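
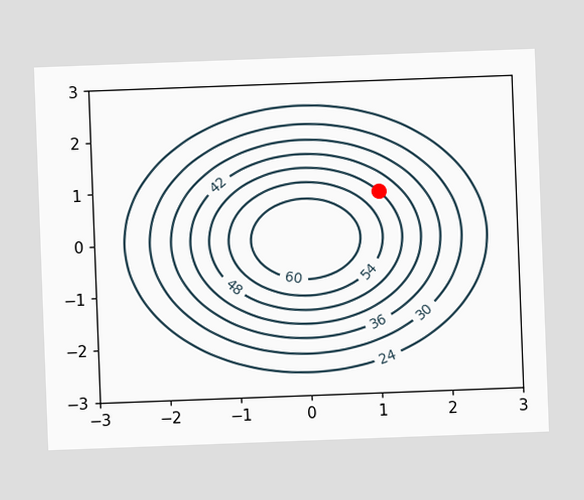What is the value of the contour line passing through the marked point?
The chart is tilted about 2° counter-clockwise. The marked point sits on the contour labelled 48.

48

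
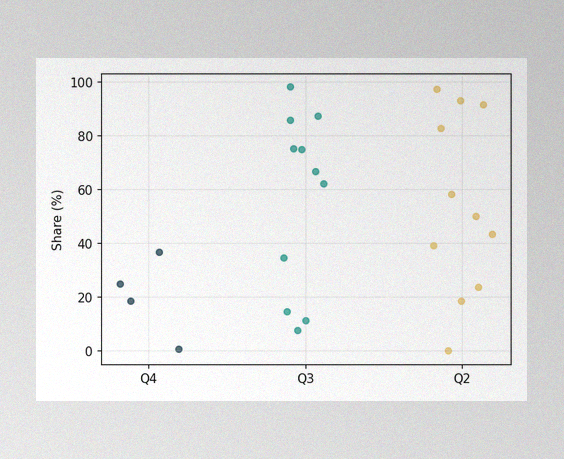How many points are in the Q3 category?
The image has some photo noise and uneven lighting. Counting the markers in the Q3 column gives 11.

11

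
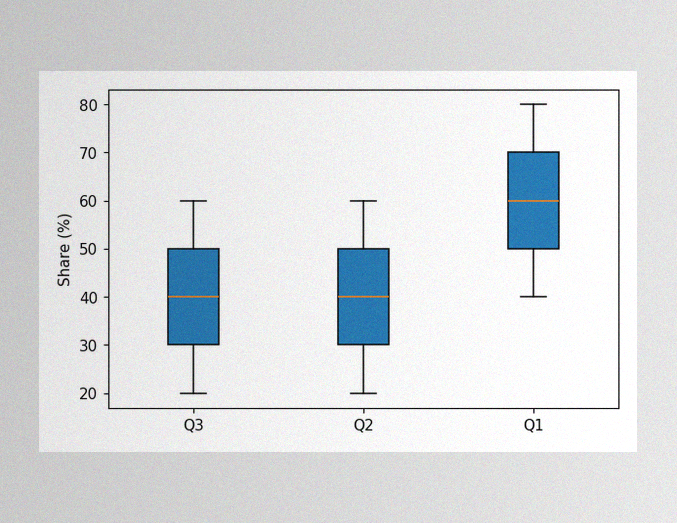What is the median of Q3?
The image has some photo noise and uneven lighting. The median line in the Q3 box sits at 40%.

40%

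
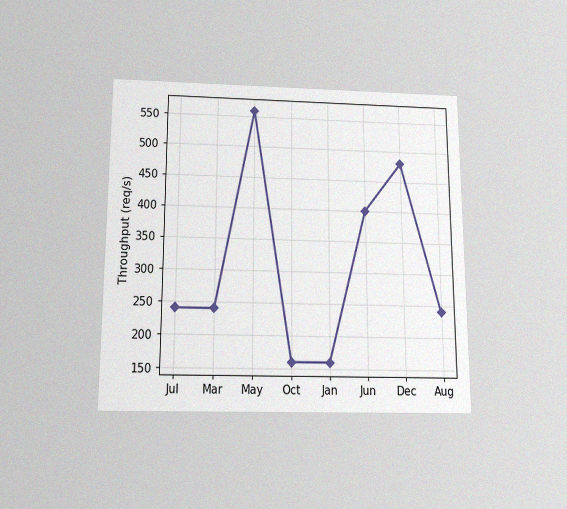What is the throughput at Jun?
400req/s

The chart is viewed slightly from below, with some photo noise. At Jun, the line is at 400req/s.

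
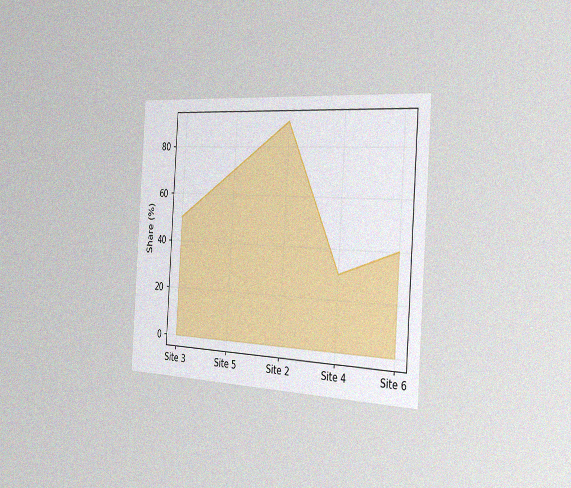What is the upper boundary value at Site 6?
40%

The chart is tilted about 4° clockwise and viewed slightly from the right, with some photo noise. At Site 6 the upper boundary is at 40%.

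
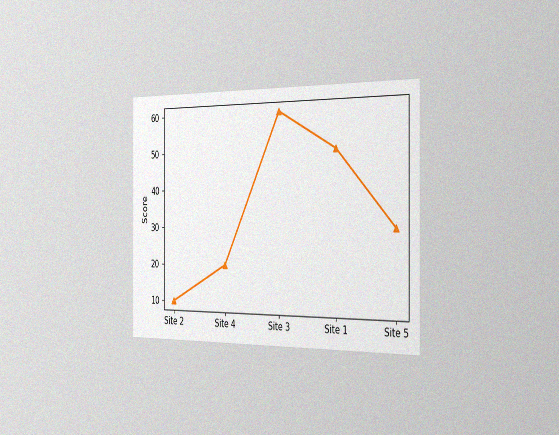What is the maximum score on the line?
The chart is viewed slightly from the right, with some photo noise. The highest point is at Site 3, and reading across to the y-axis gives 60.

60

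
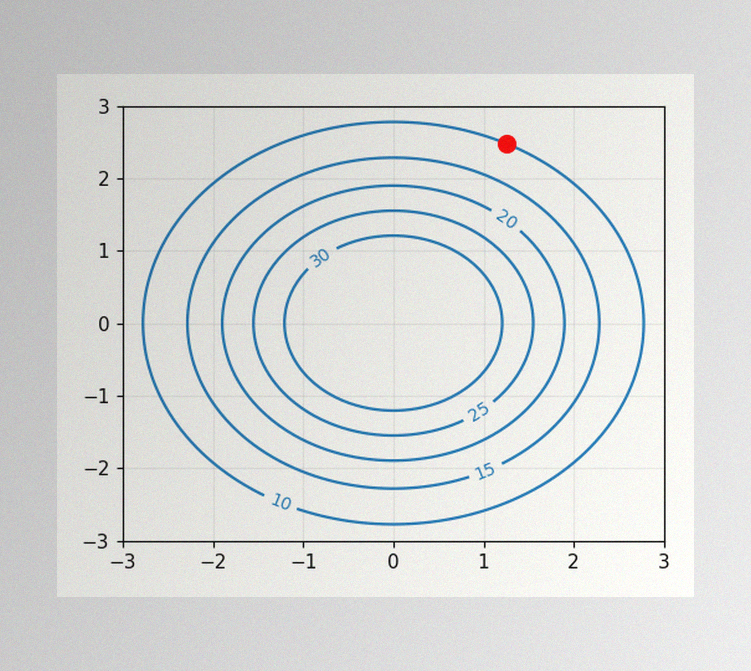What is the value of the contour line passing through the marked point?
10

The image has some photo noise and uneven lighting. The marked point sits on the contour labelled 10.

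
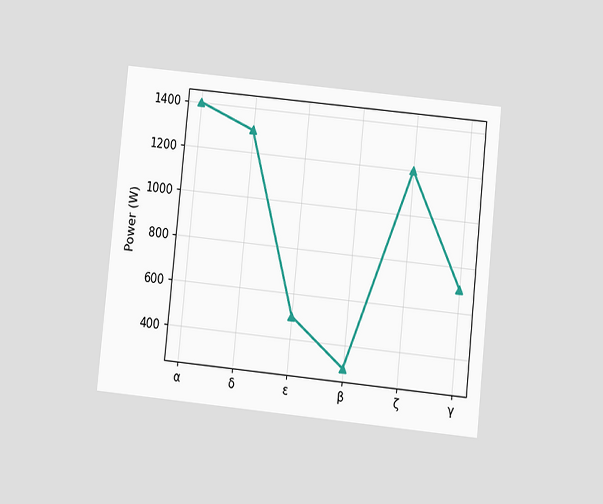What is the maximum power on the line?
The chart is tilted about 6° clockwise and viewed slightly from below. The highest point is at α, and reading across to the y-axis gives 1400W.

1400W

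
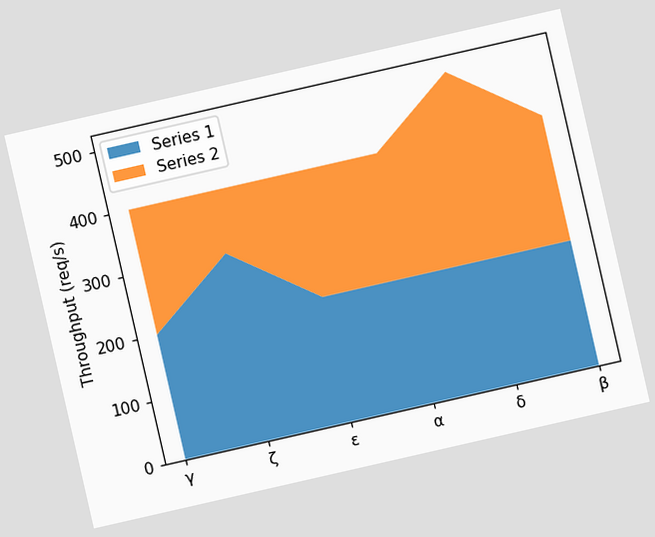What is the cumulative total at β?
400req/s

The chart is tilted about 13° counter-clockwise. The stacked total at β reaches 400req/s.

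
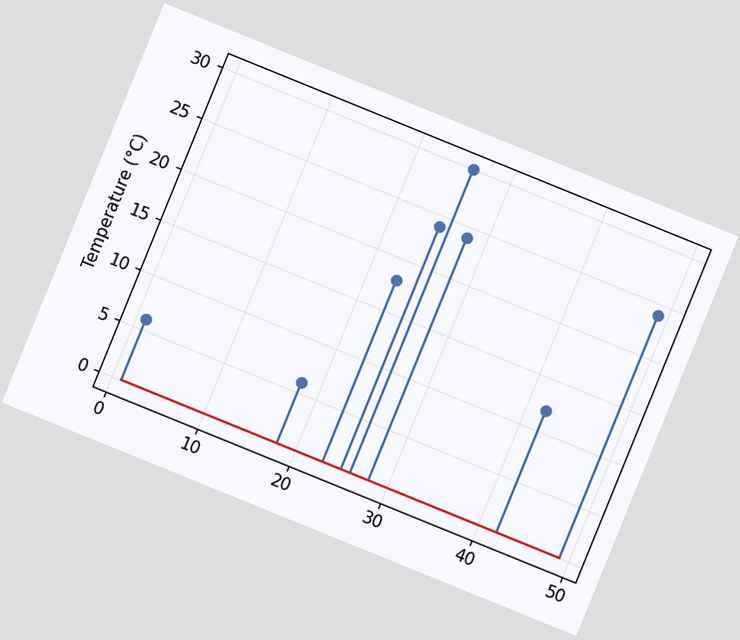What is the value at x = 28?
24°C

The chart is tilted about 22° clockwise. The stem at x=28 reaches 24°C.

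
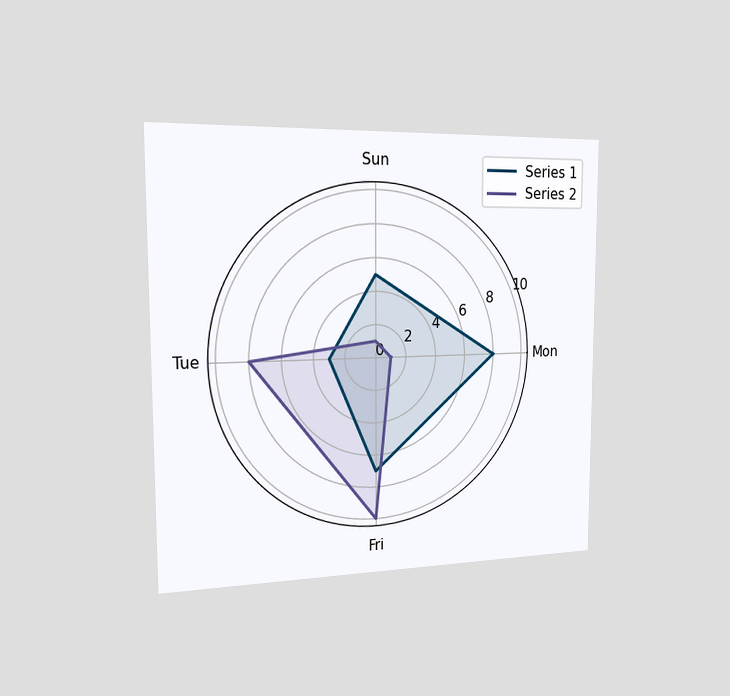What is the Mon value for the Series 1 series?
The chart is viewed slightly from the left. On the Mon axis, Series 1 reaches 8.

8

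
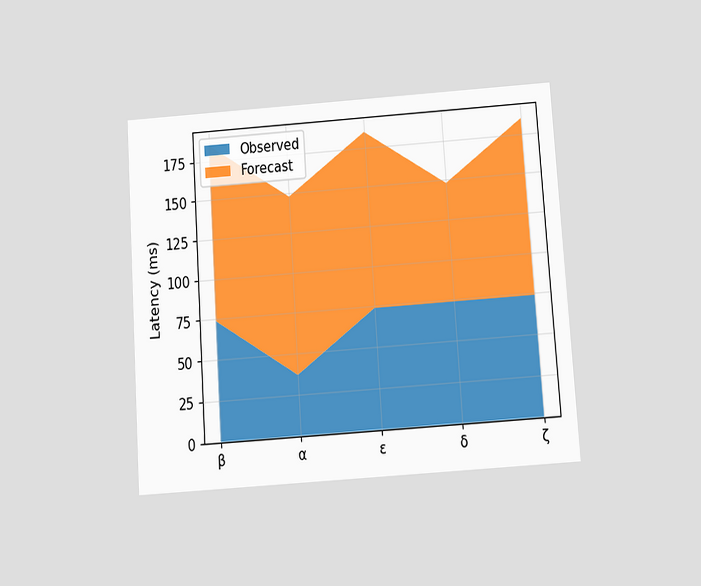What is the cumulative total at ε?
The chart is tilted about 4° counter-clockwise and viewed at a slight angle. The stacked total at ε reaches 185ms.

185ms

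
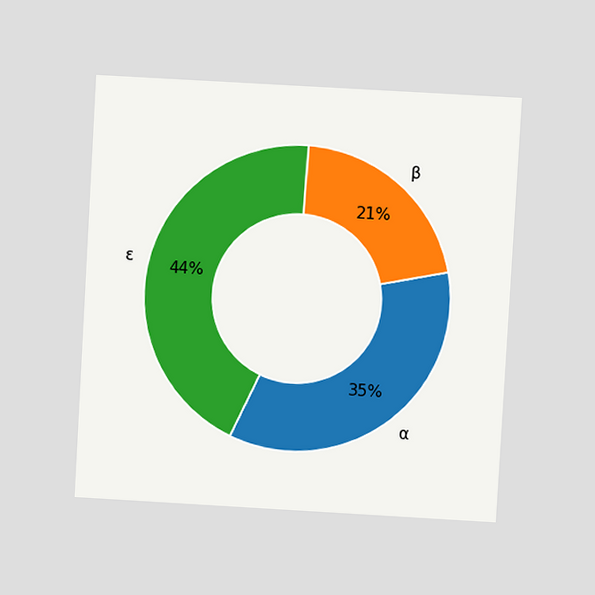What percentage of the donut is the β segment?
The chart is tilted about 3° clockwise and viewed at a slight angle. The β segment takes up 21% of the ring.

21%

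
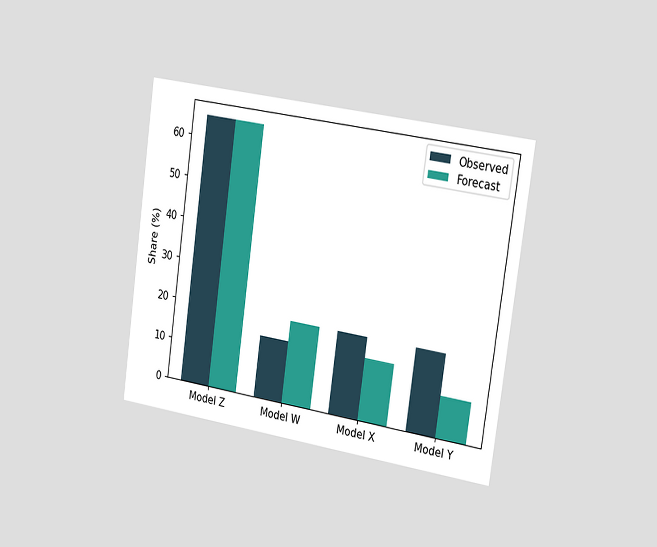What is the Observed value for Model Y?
The chart is tilted about 8° clockwise and viewed slightly from the right. The Observed bar at Model Y reaches 20% on the y-axis.

20%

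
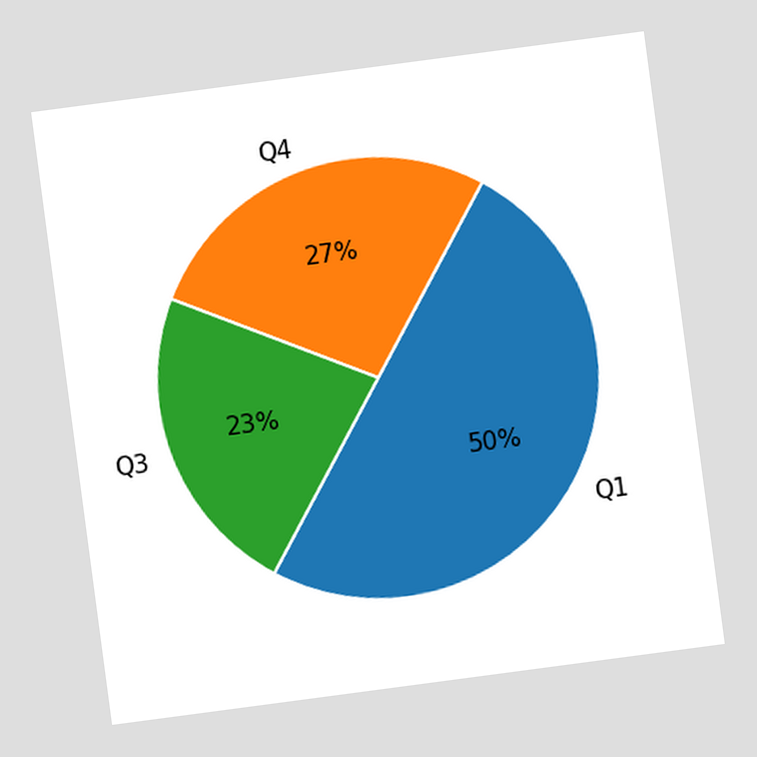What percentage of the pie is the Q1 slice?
50%

The chart is tilted about 8° counter-clockwise. The Q1 slice takes up 50% of the pie.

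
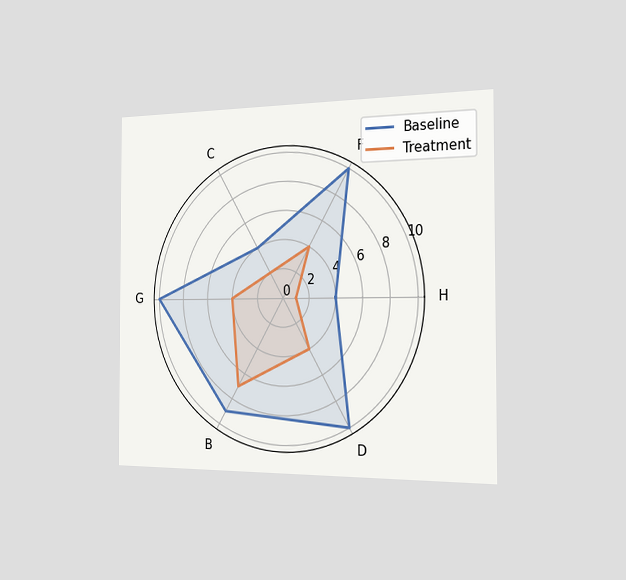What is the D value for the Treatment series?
The chart is viewed slightly from the right. On the D axis, Treatment reaches 4.

4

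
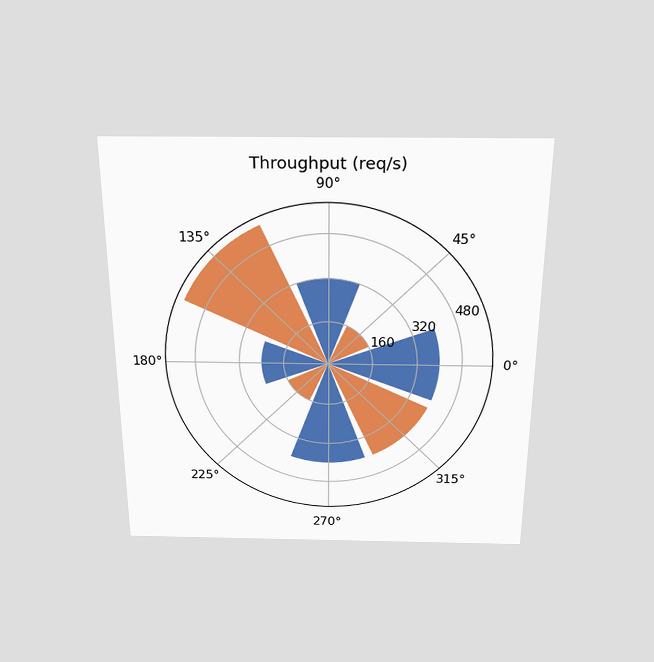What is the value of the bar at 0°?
400req/s

The chart is viewed slightly from above. The bar at 0° reaches 400req/s on the radial axis.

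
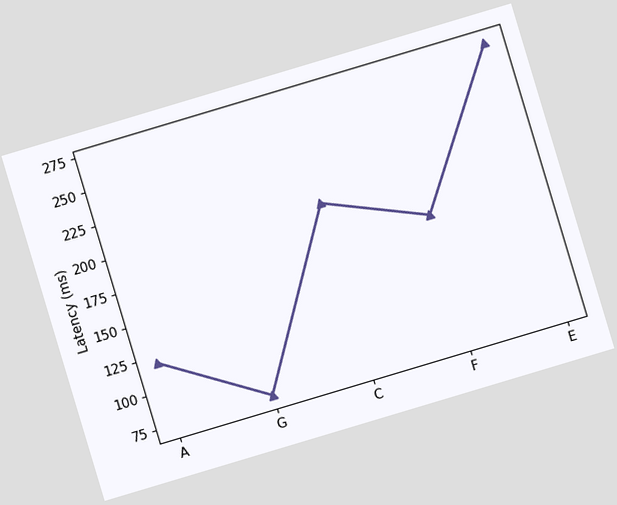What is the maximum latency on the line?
The chart is tilted about 17° counter-clockwise. The highest point is at E, and reading across to the y-axis gives 270ms.

270ms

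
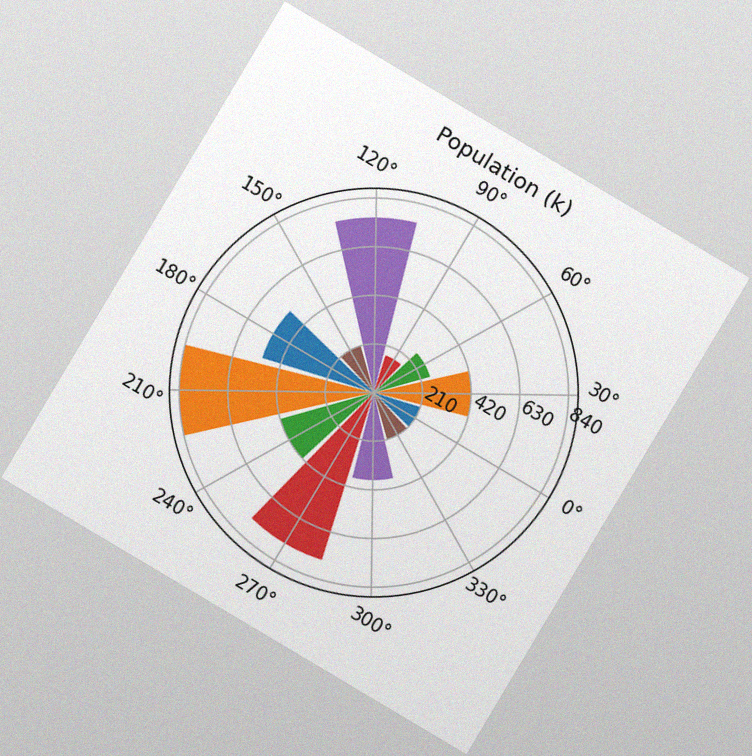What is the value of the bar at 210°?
The chart is tilted about 31° clockwise, with some photo noise. The bar at 210° reaches 840k on the radial axis.

840k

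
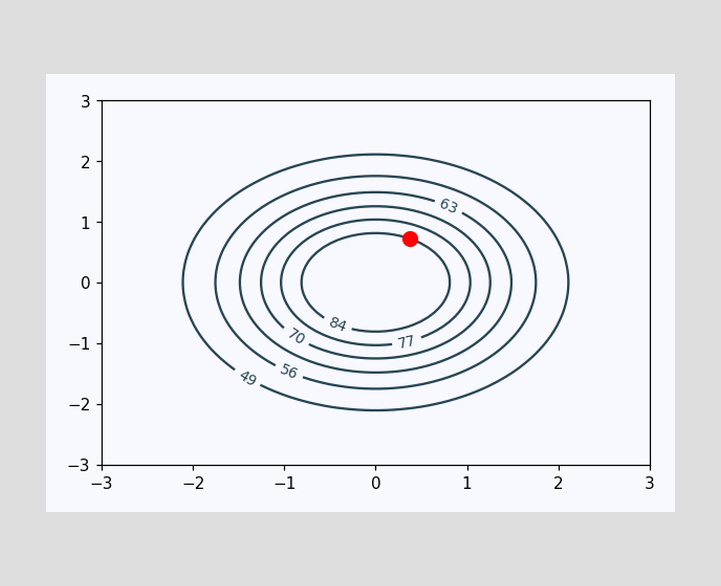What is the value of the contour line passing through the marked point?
84

The marked point sits on the contour labelled 84.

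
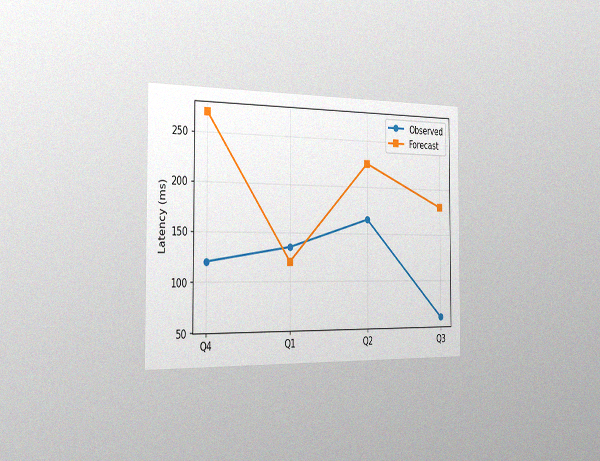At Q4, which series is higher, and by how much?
The chart is viewed slightly from the left, with some photo noise. At Q4, Forecast sits above the other line by 150ms.

Forecast, by 150ms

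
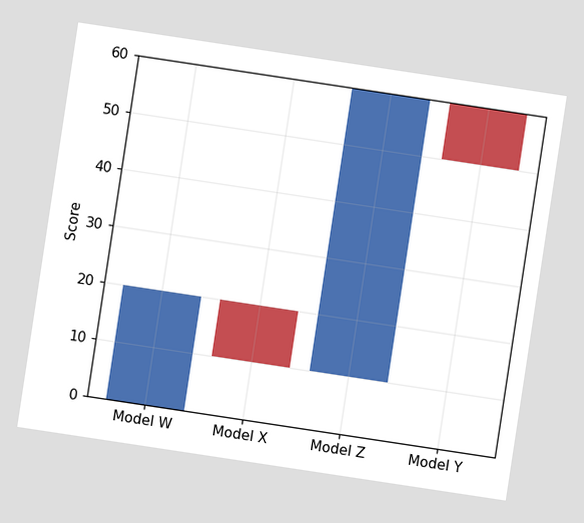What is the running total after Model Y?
50

The chart is tilted about 9° clockwise. After Model Y the running total reaches 50.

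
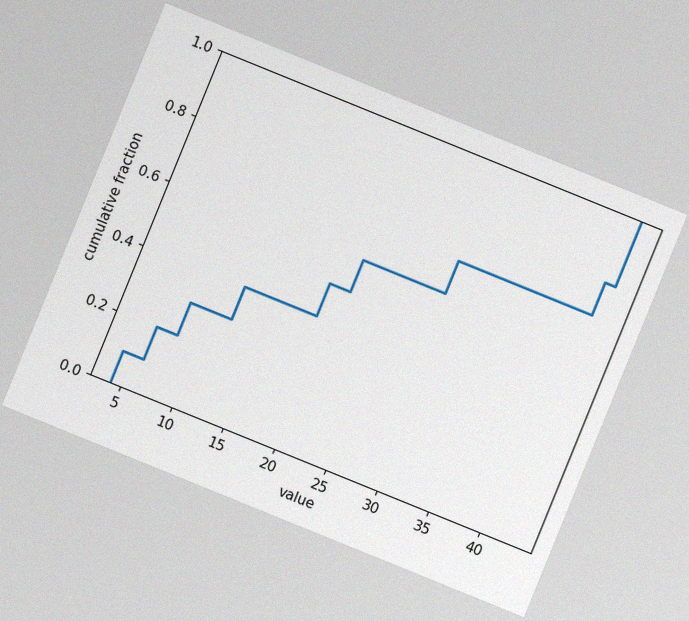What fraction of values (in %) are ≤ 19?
50%

The chart is tilted about 22° clockwise, with some photo noise. At x=19 the ECDF step is at 50%.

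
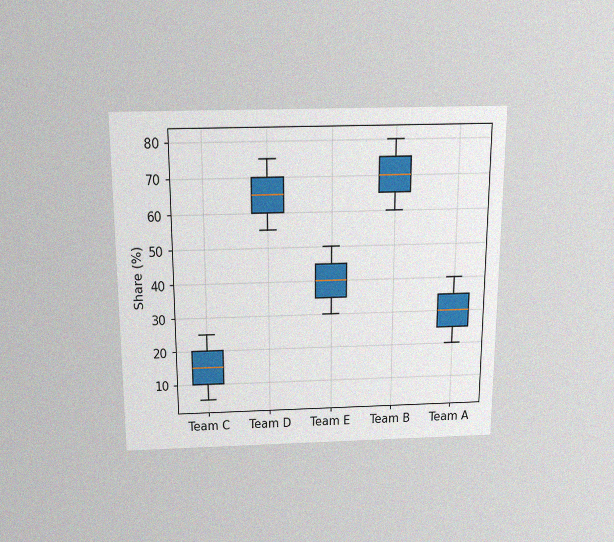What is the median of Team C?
The chart is viewed slightly from above, with some photo noise. The median line in the Team C box sits at 15%.

15%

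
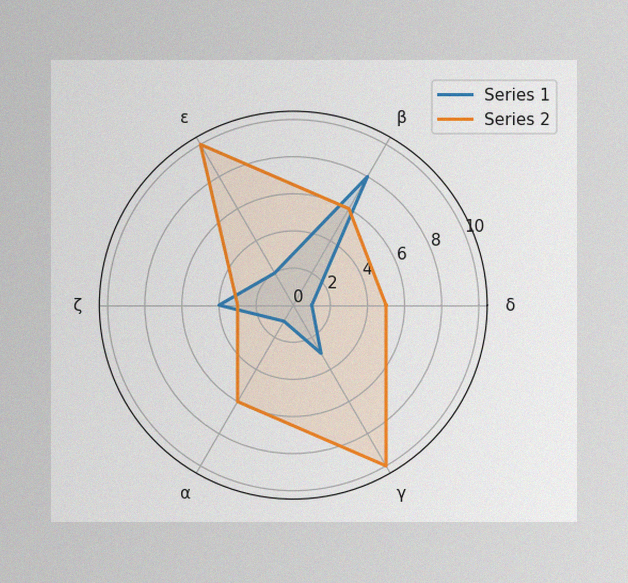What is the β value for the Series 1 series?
8

The image has some photo noise and uneven lighting. On the β axis, Series 1 reaches 8.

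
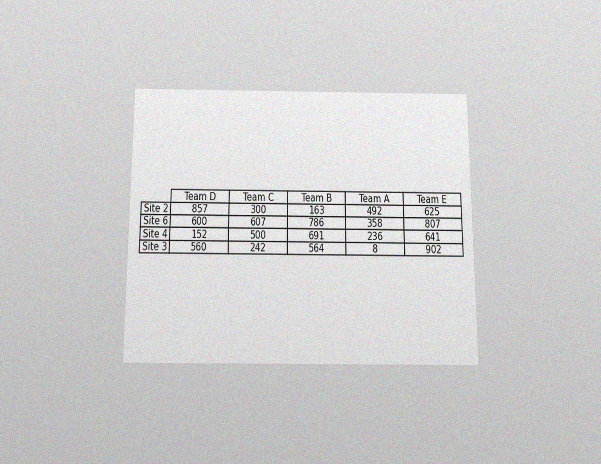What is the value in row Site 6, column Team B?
The chart is viewed slightly from below, with some photo noise. The (Site 6, Team B) cell reads 786.

786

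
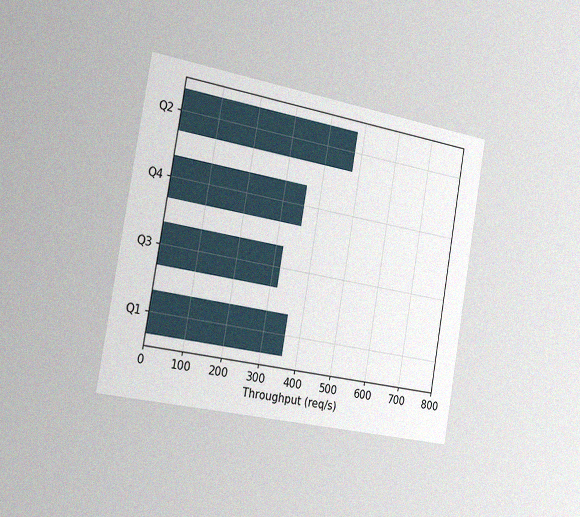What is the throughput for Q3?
320req/s

The chart is tilted about 10° clockwise and viewed slightly from the left, with some photo noise. Reading along the chart's x-axis, the Q3 bar reaches 320req/s.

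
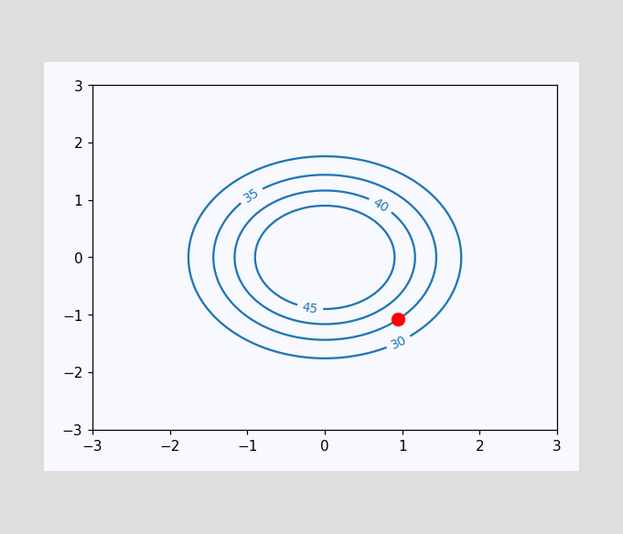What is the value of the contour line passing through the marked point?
35

The marked point sits on the contour labelled 35.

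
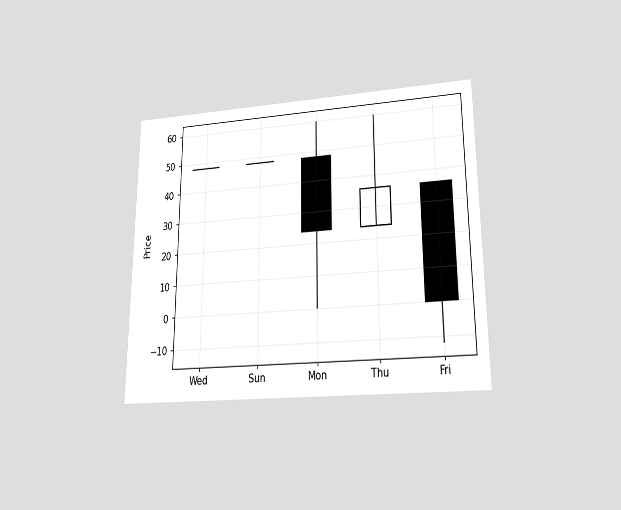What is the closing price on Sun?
The chart is viewed slightly from below. The Sun candle closes at 48.

48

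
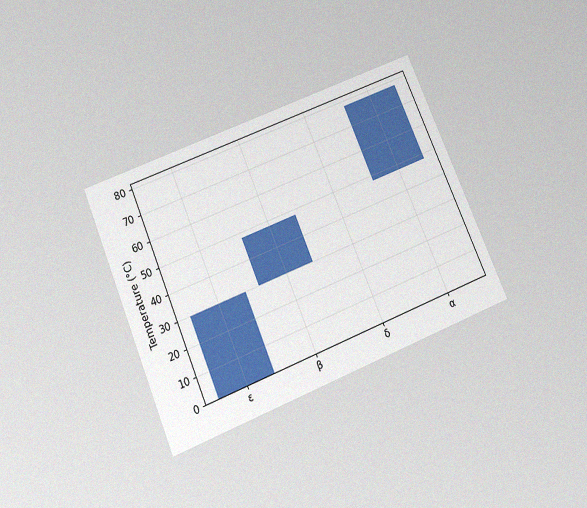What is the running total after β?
48°C

The chart is tilted about 23° counter-clockwise and viewed slightly from below, with some photo noise. After β the running total reaches 48°C.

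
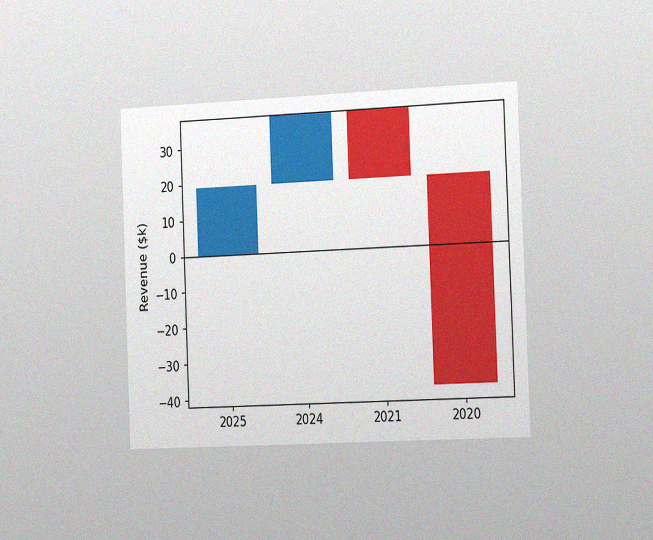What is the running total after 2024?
$38k

The chart is tilted about 2° counter-clockwise and viewed slightly from the right, with some photo noise. After 2024 the running total reaches $38k.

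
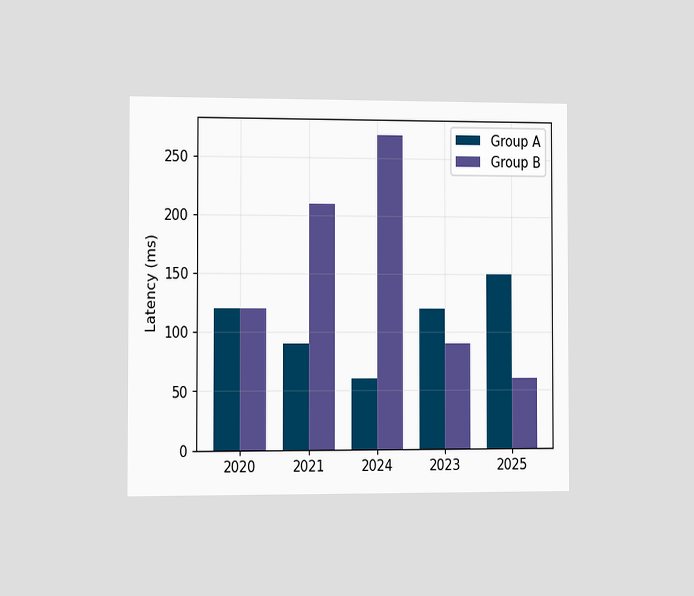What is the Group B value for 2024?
270ms

The chart is viewed slightly from the left. The Group B bar at 2024 reaches 270ms on the y-axis.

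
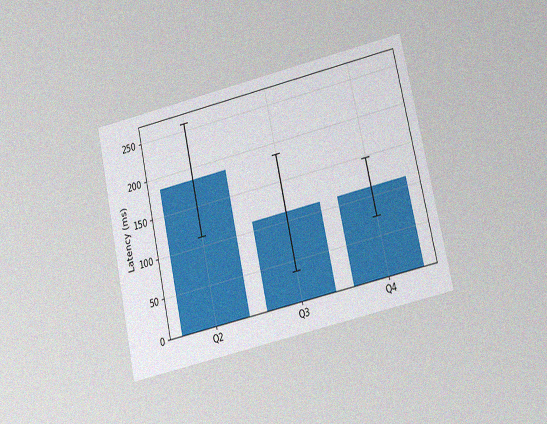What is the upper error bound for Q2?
259ms

The chart is tilted about 13° counter-clockwise and viewed at a slight angle, with some photo noise. The Q2 bar's upper whisker reaches 259ms.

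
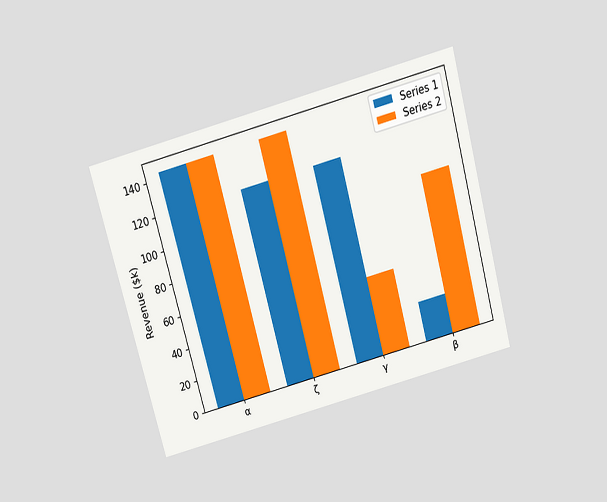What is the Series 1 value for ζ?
The chart is tilted about 15° counter-clockwise and viewed slightly from above. The Series 1 bar at ζ reaches $120k on the y-axis.

$120k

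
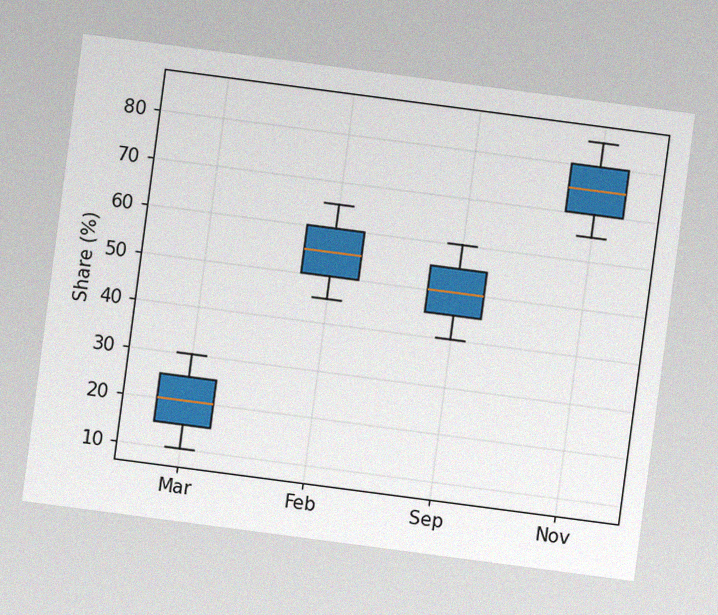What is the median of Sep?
The chart is tilted about 7° clockwise, with some photo noise. The median line in the Sep box sits at 50%.

50%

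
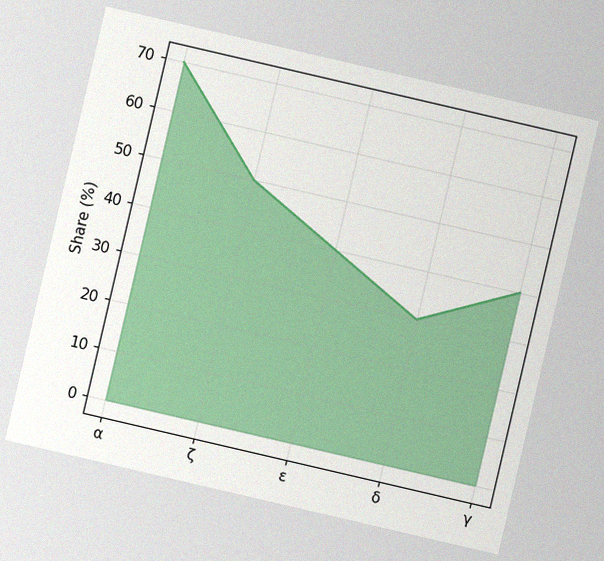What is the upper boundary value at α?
The chart is tilted about 13° clockwise, with some photo noise. At α the upper boundary is at 70%.

70%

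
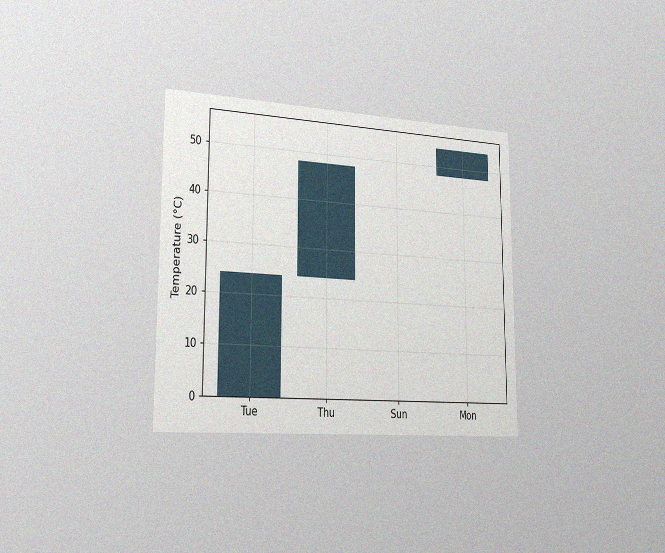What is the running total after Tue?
The chart is viewed slightly from the left, with some photo noise. After Tue the running total reaches 24°C.

24°C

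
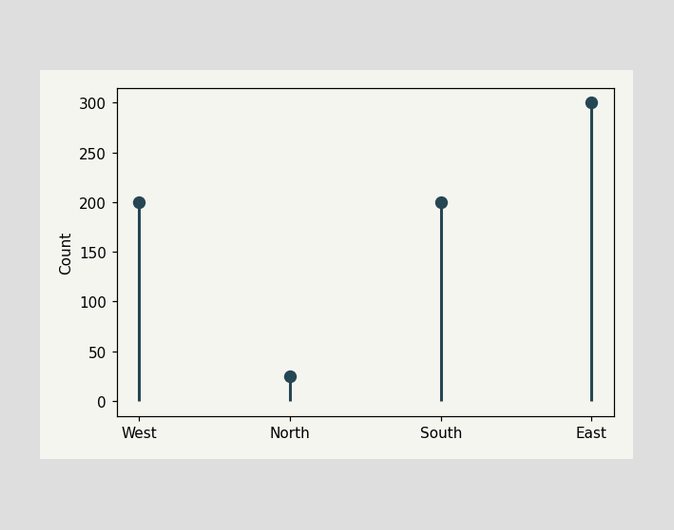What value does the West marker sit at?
The West marker sits at 200.

200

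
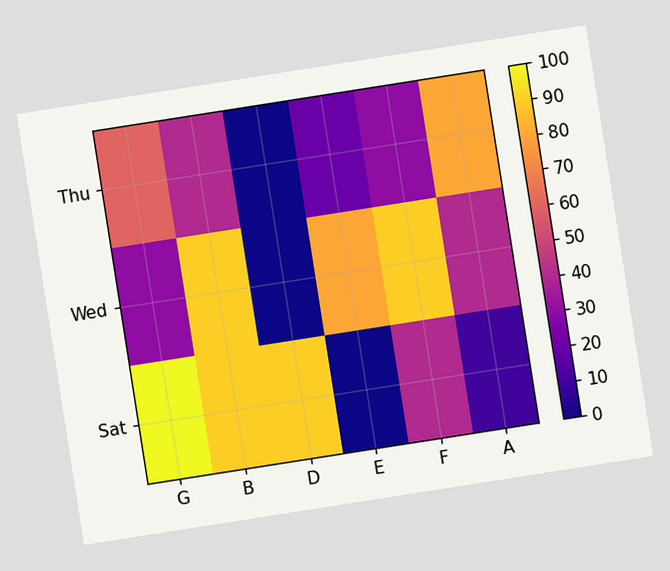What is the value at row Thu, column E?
20

The chart is tilted about 9° counter-clockwise. Matching cell (Thu, E) against the colorbar gives 20.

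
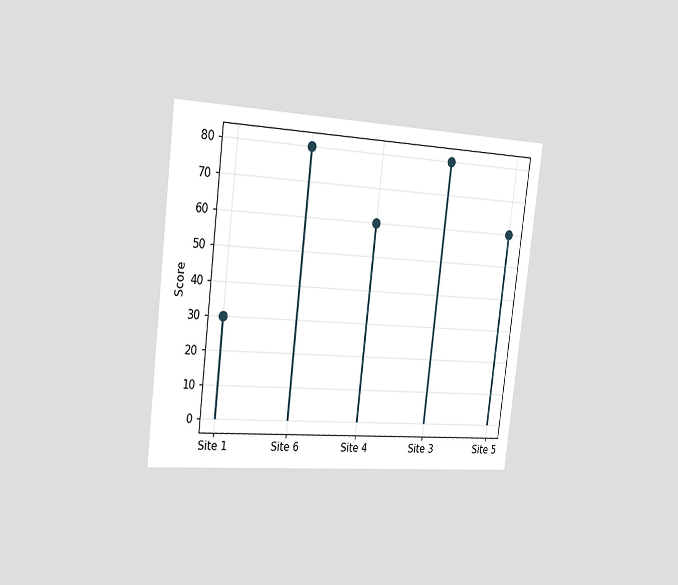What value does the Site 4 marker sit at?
The chart is tilted about 7° clockwise and viewed slightly from the left. The Site 4 marker sits at 60.

60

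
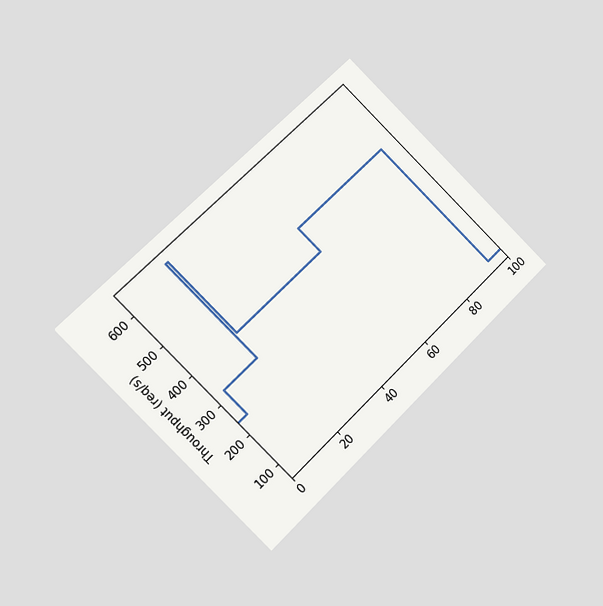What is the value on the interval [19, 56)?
400req/s

The chart is tilted about 45° counter-clockwise and viewed slightly from the left. On [19, 56) the step sits at 400req/s.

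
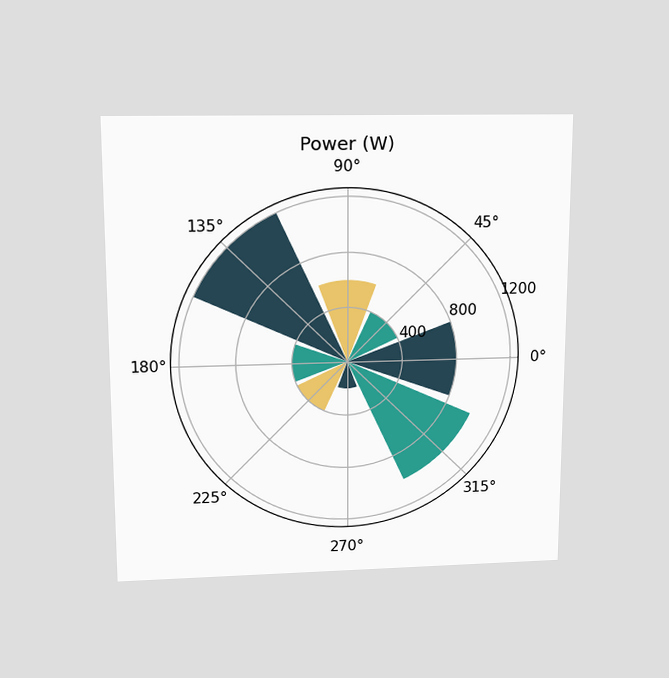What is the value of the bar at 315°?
1000W

The chart is viewed slightly from above. The bar at 315° reaches 1000W on the radial axis.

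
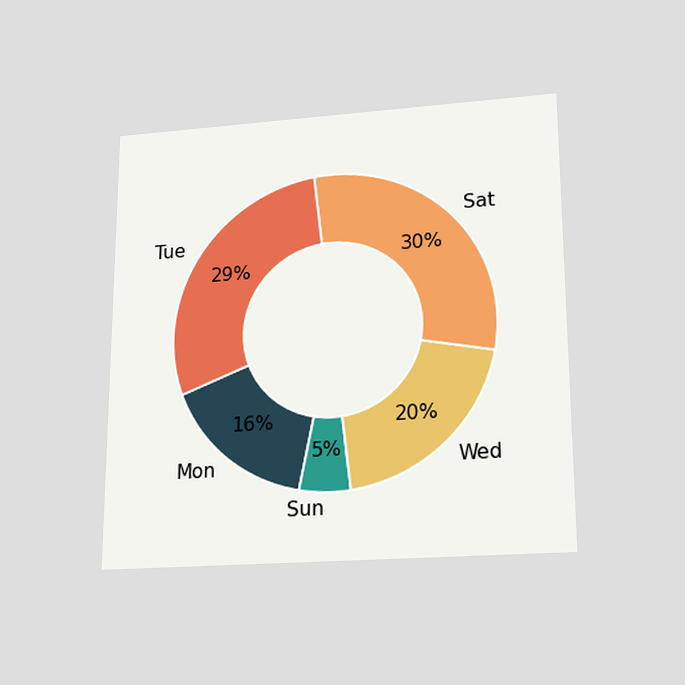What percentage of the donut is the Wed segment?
The chart is viewed slightly from below. The Wed segment takes up 20% of the ring.

20%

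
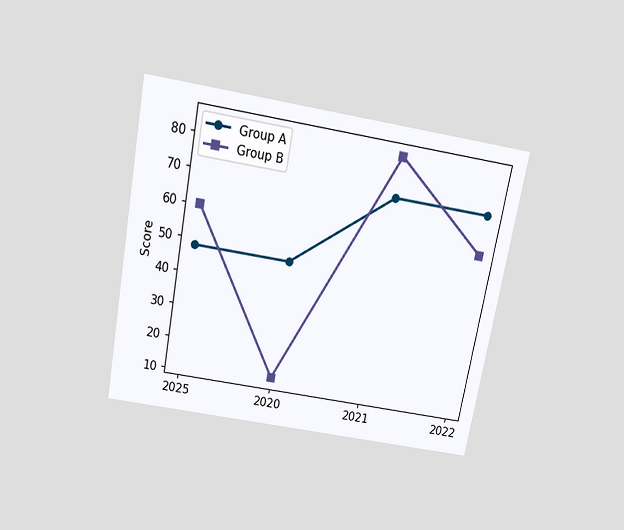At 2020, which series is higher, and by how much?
The chart is tilted about 11° clockwise and viewed slightly from above. At 2020, Group A sits above the other line by 36.

Group A, by 36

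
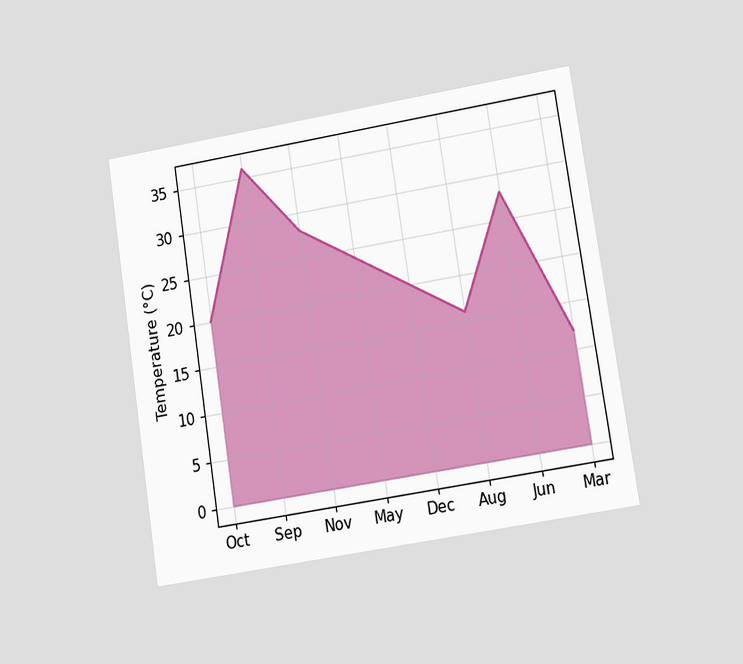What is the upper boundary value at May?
The chart is tilted about 9° counter-clockwise and viewed at a slight angle. At May the upper boundary is at 24°C.

24°C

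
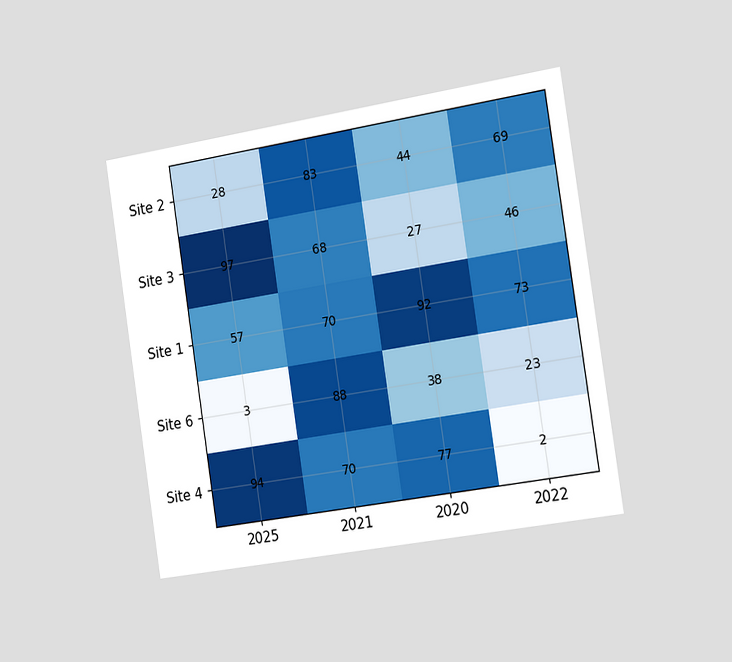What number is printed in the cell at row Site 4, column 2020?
The chart is tilted about 9° counter-clockwise and viewed slightly from the right. The (Site 4, 2020) cell reads 77.

77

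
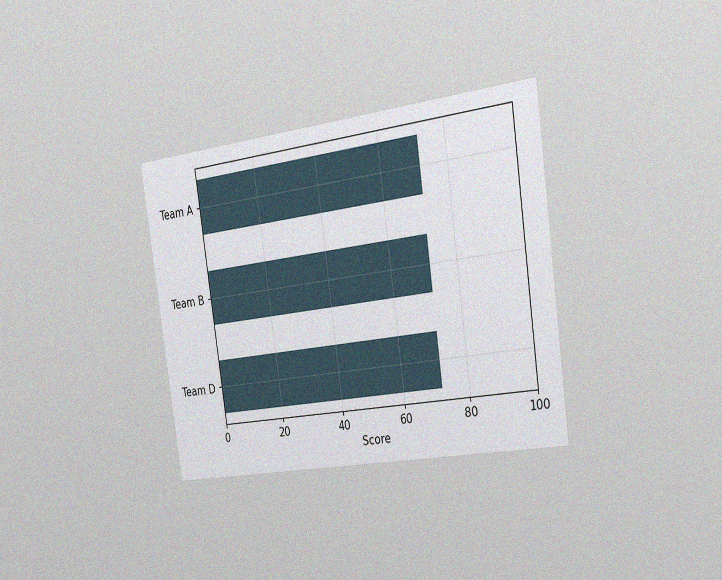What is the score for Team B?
72

The chart is tilted about 8° counter-clockwise and viewed slightly from the right, with some photo noise. Reading along the chart's x-axis, the Team B bar reaches 72.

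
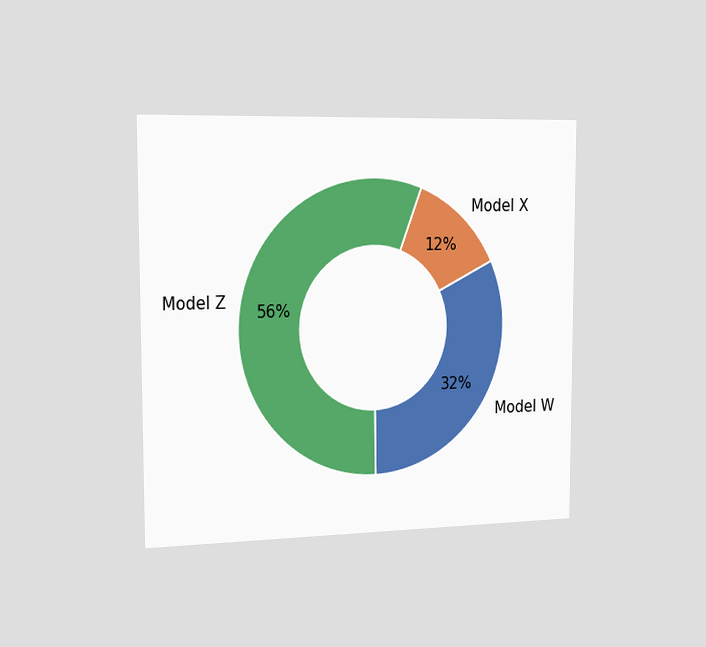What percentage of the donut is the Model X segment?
12%

The chart is viewed slightly from the left. The Model X segment takes up 12% of the ring.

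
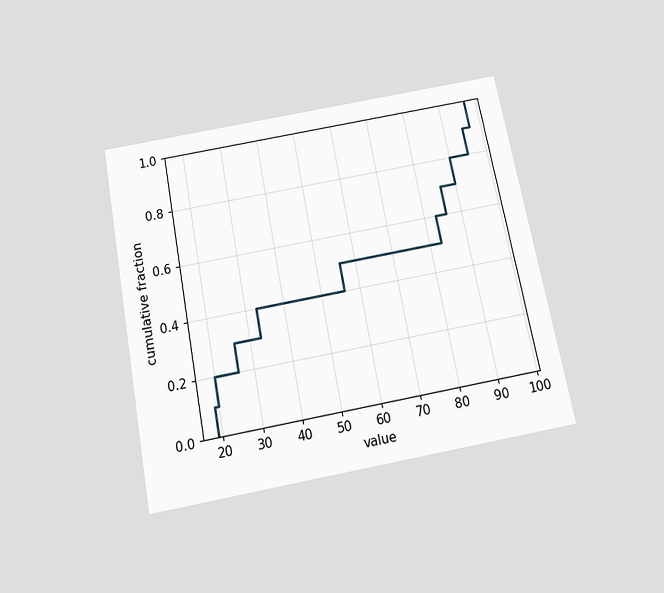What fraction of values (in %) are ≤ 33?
40%

The chart is tilted about 11° counter-clockwise and viewed slightly from below. At x=33 the ECDF step is at 40%.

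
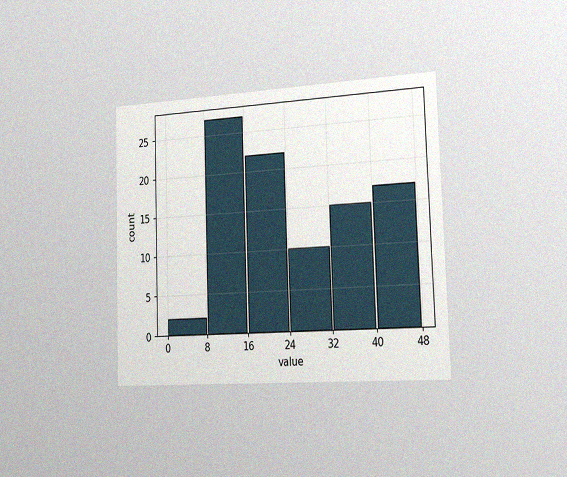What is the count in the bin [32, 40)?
15

The chart is viewed slightly from the right, with some photo noise. The [32, 40) bin has height 15.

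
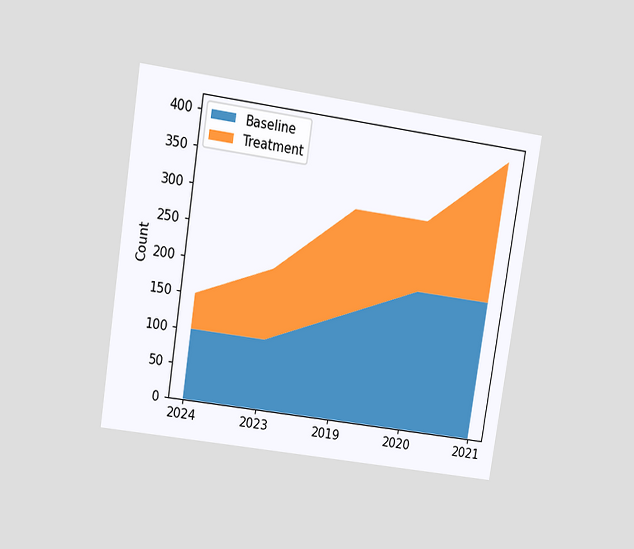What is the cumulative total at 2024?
150

The chart is tilted about 9° clockwise and viewed at a slight angle. The stacked total at 2024 reaches 150.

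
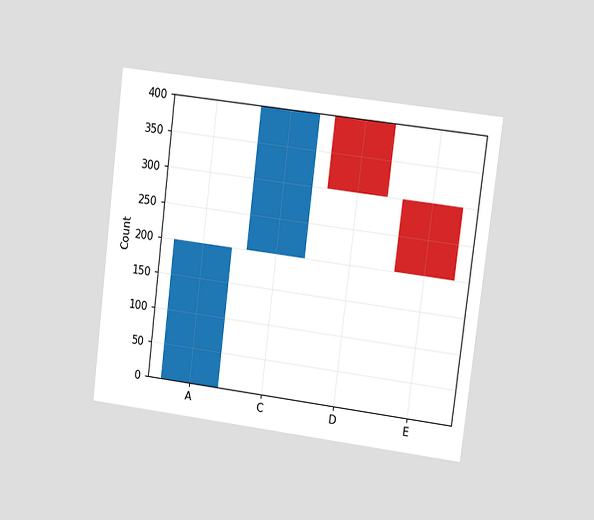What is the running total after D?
300

The chart is tilted about 7° clockwise and viewed at a slight angle. After D the running total reaches 300.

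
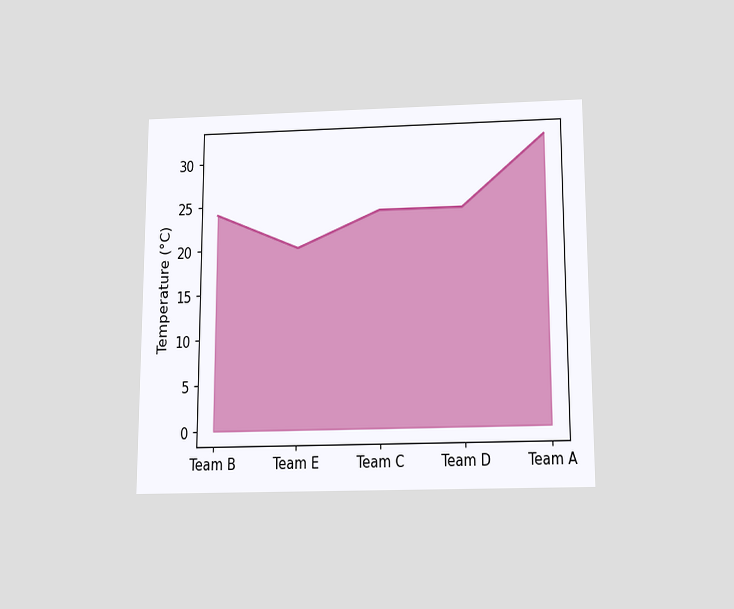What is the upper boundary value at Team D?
The chart is viewed slightly from below. At Team D the upper boundary is at 24°C.

24°C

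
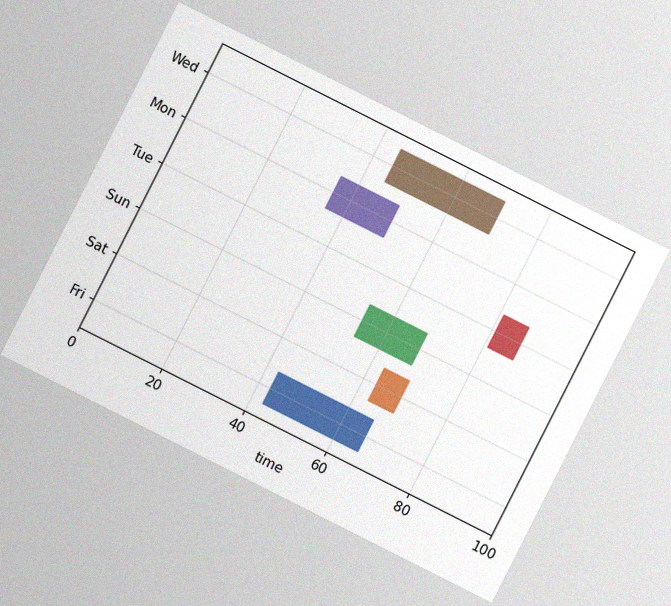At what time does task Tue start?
81

The chart is tilted about 27° clockwise, with some photo noise. The Tue bar begins at t=81.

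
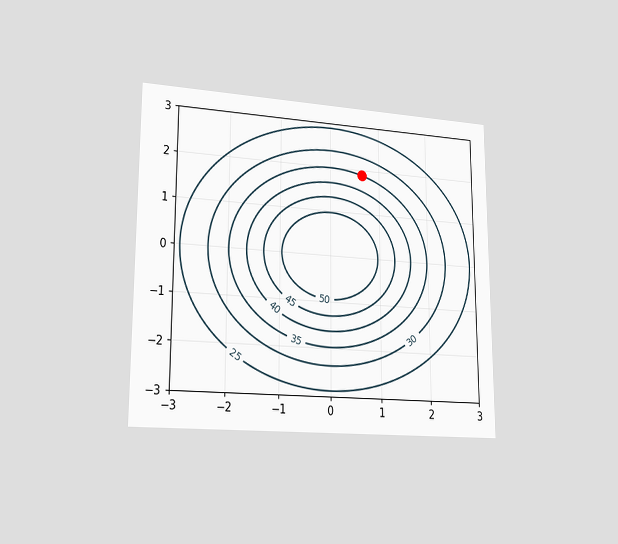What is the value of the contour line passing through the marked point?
The chart is viewed slightly from the left. The marked point sits on the contour labelled 35.

35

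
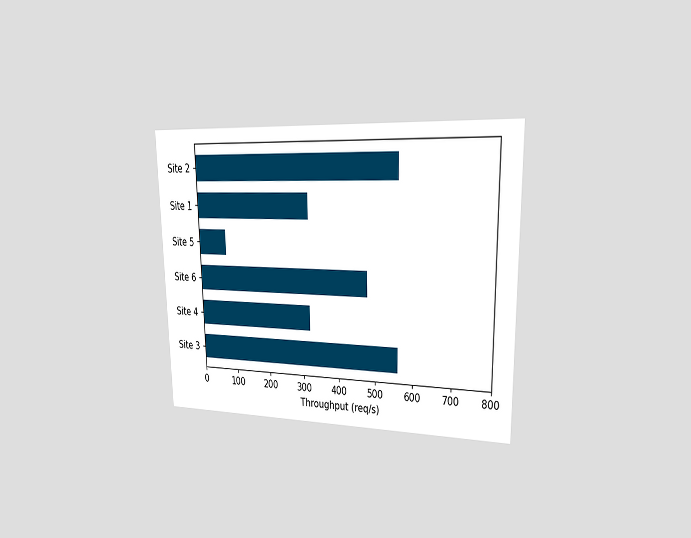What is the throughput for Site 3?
The chart is viewed slightly from the right. Reading along the chart's x-axis, the Site 3 bar reaches 560req/s.

560req/s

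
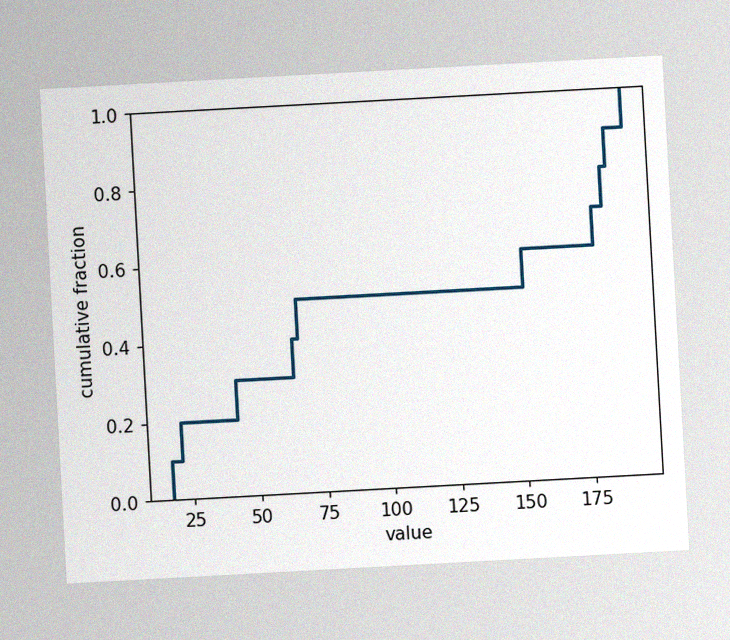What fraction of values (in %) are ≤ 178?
70%

The chart is tilted about 3° counter-clockwise, with some photo noise. At x=178 the ECDF step is at 70%.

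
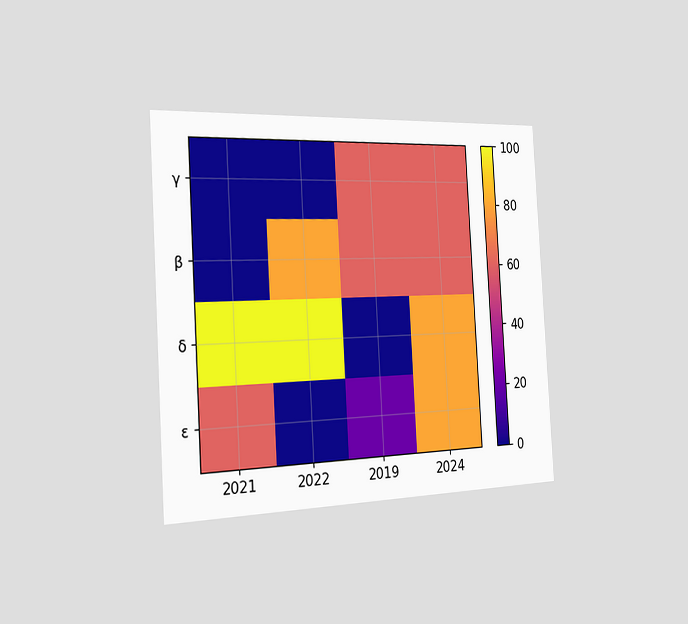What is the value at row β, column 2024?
The chart is tilted about 3° counter-clockwise and viewed slightly from the left. Matching cell (β, 2024) against the colorbar gives 60.

60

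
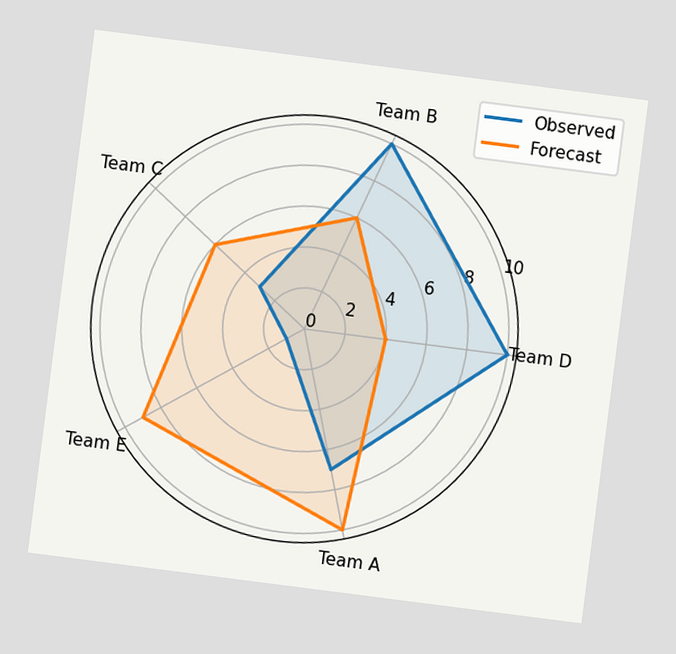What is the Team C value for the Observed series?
3

The chart is tilted about 7° clockwise. On the Team C axis, Observed reaches 3.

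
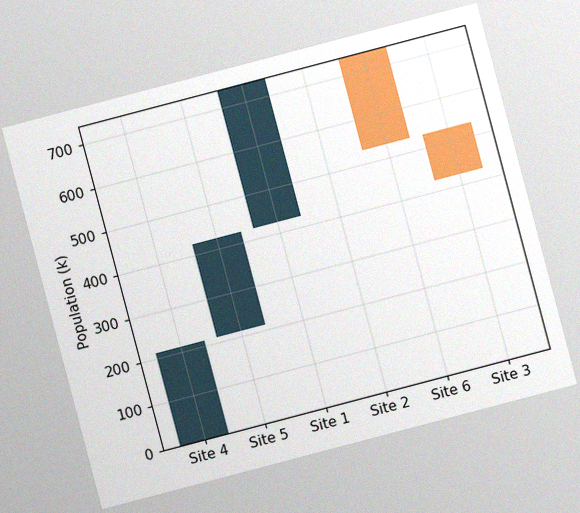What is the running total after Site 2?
742k

The chart is tilted about 15° counter-clockwise, with some photo noise. After Site 2 the running total reaches 742k.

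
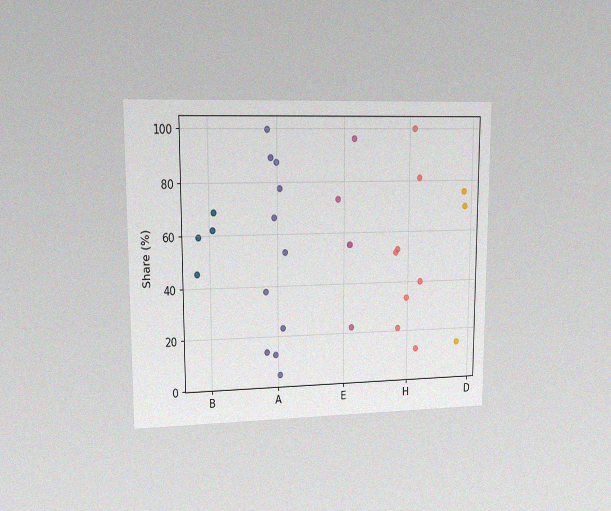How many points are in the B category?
The chart is viewed at a slight angle, with some photo noise. Counting the markers in the B column gives 4.

4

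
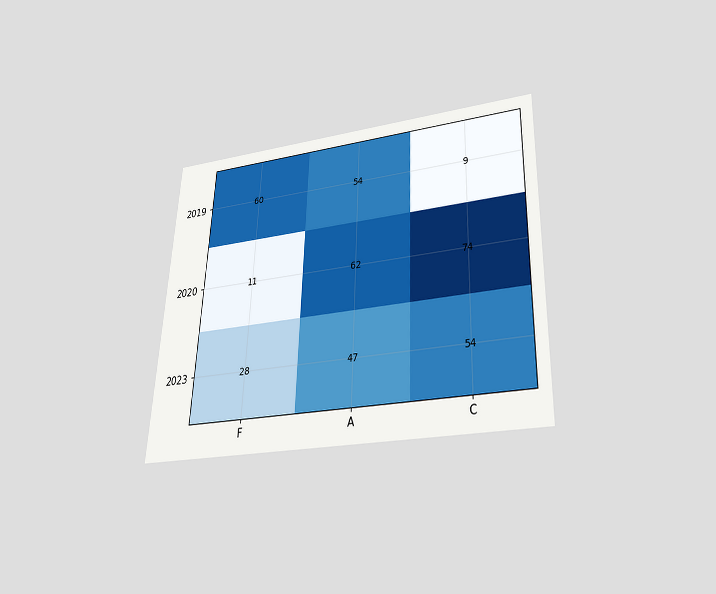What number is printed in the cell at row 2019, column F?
60

The chart is tilted about 3° clockwise and viewed slightly from below. The (2019, F) cell reads 60.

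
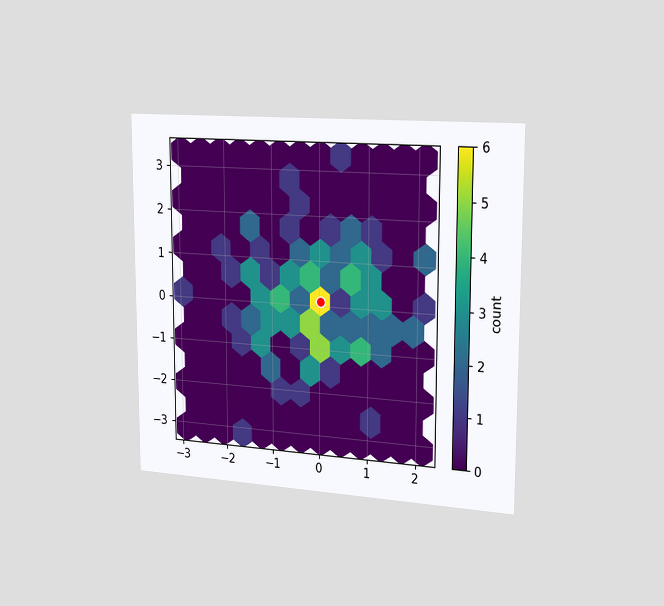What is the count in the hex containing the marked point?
The chart is viewed slightly from the right. The marked hex reads 6 on the colorbar.

6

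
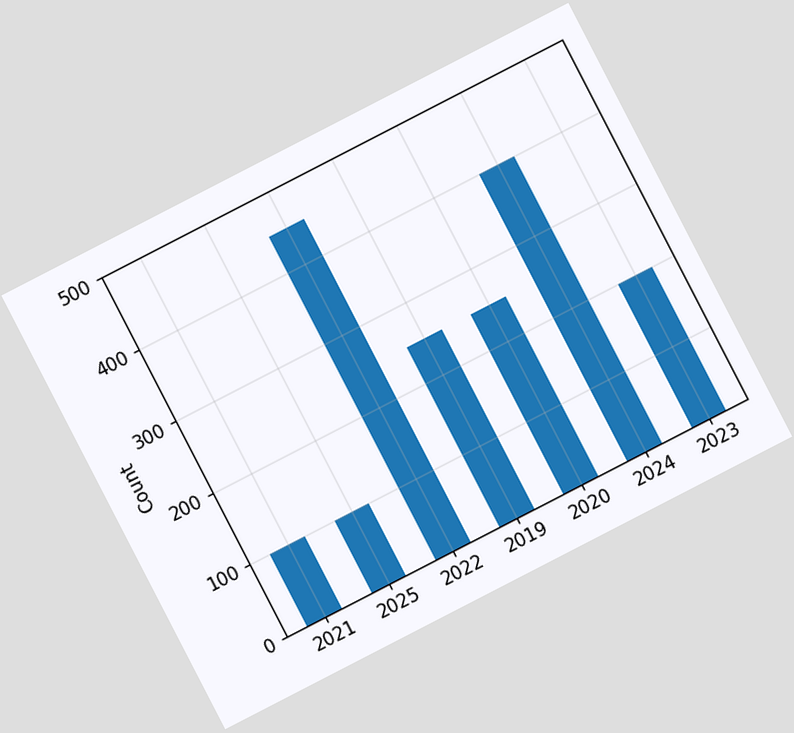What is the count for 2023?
The chart is tilted about 27° counter-clockwise. Reading along the chart's y-axis, the 2023 bar reaches 200.

200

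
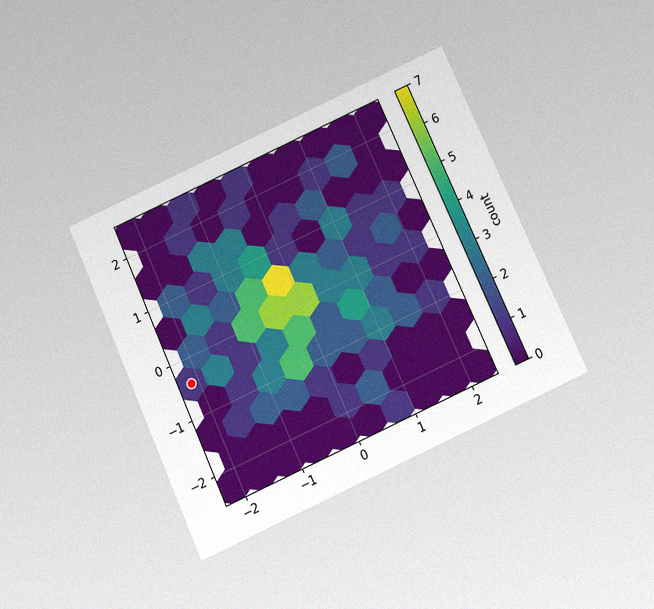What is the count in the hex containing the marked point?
1

The chart is tilted about 24° counter-clockwise and viewed slightly from below, with some photo noise. The marked hex reads 1 on the colorbar.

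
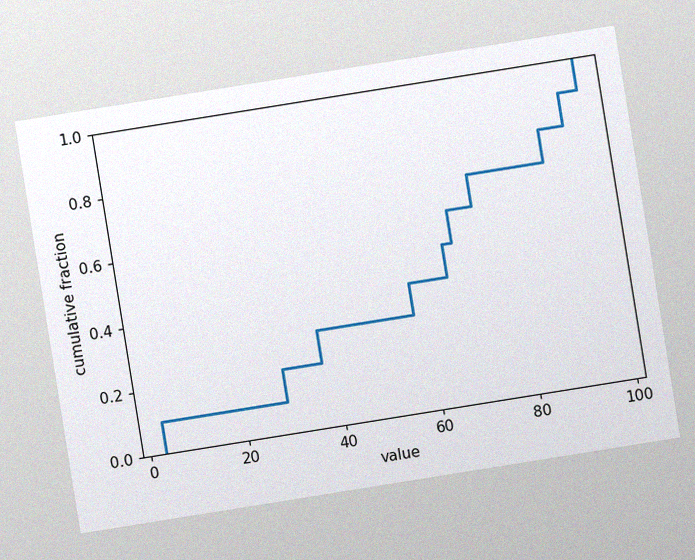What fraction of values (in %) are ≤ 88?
The chart is tilted about 9° counter-clockwise, with some photo noise. At x=88 the ECDF step is at 80%.

80%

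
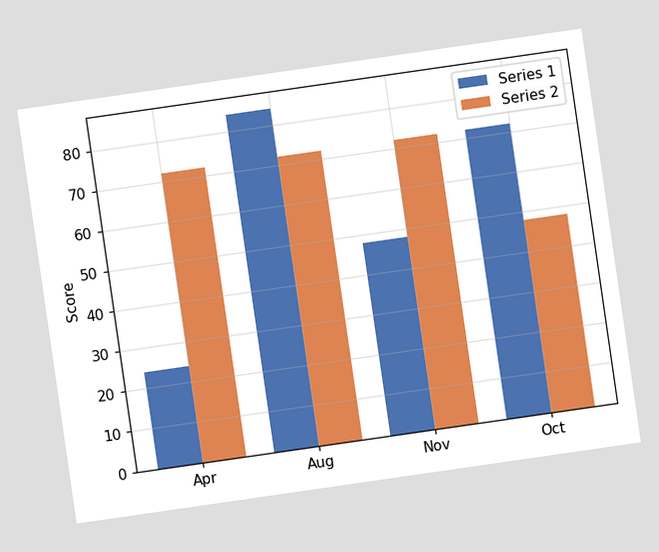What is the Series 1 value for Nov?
48

The chart is tilted about 8° counter-clockwise. The Series 1 bar at Nov reaches 48 on the y-axis.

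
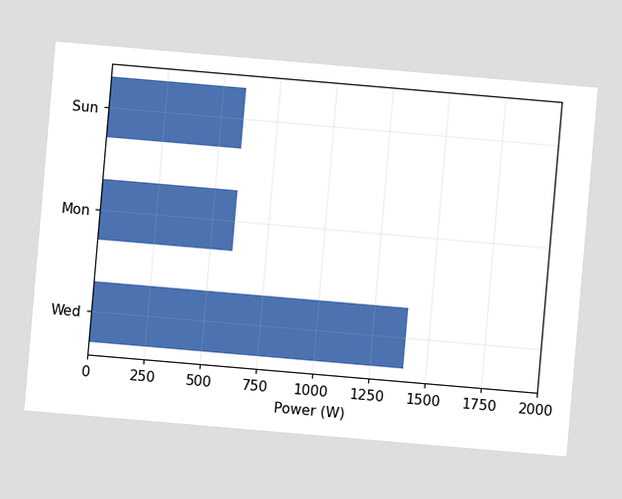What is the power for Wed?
The chart is tilted about 5° clockwise. Reading along the chart's x-axis, the Wed bar reaches 1400W.

1400W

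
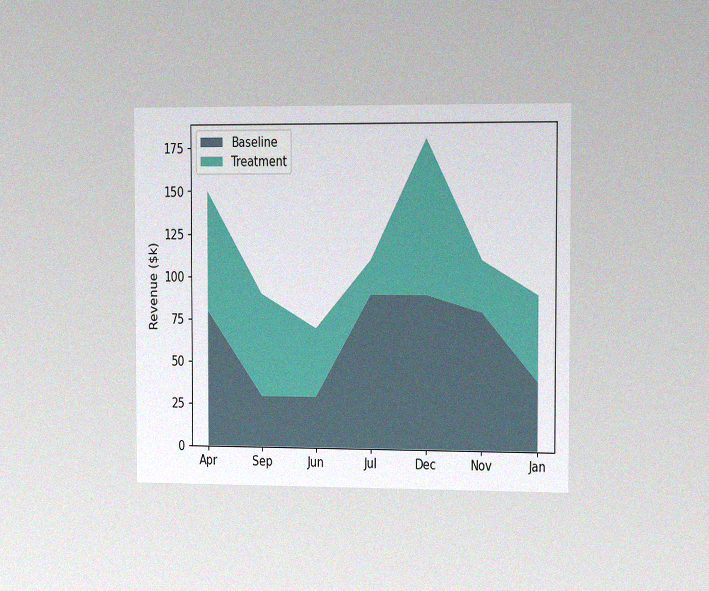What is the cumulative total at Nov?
The chart is viewed slightly from the right, with some photo noise. The stacked total at Nov reaches $110k.

$110k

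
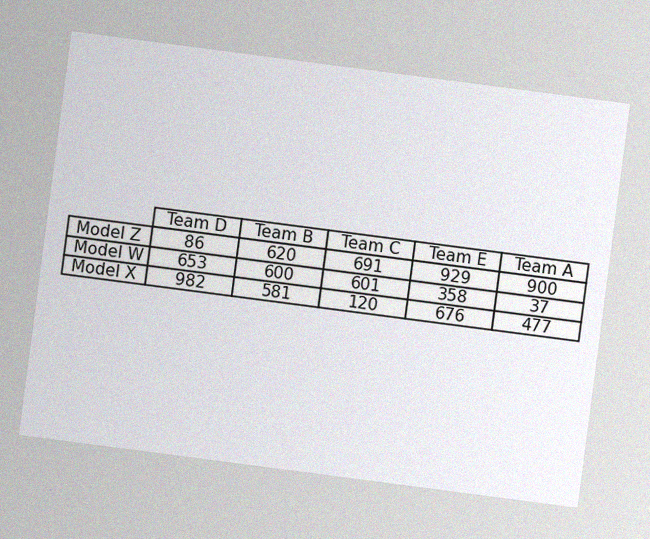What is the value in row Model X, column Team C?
The chart is tilted about 7° clockwise, with some photo noise. The (Model X, Team C) cell reads 120.

120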